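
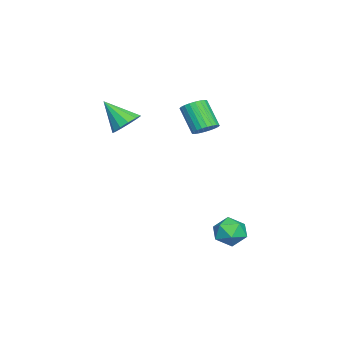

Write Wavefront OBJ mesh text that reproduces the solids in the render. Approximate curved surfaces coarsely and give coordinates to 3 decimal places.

v -2.151 -3.191 0.601
v -1.502 -3.572 0.395
v -2.429 -4.289 1.759
v -1.383 -3.28 0.701
v -1.507 -2.959 0.975
v -1.836 -2.712 1.13
v -2.265 -2.618 1.117
v -2.658 -2.705 0.941
v -2.89 -2.946 0.656
v -2.887 -3.265 0.354
v -2.651 -3.561 0.13
v -2.256 -3.739 0.056
v -1.828 -3.743 0.155
v 0.809 2.55 -3.453
v 1.529 2.468 -3.092
v 1.131 1.612 -4.308
v 1.851 1.53 -3.947
v 1.177 1.298 -3.564
v 0.977 1.878 -3.035
v 1.683 2.202 -4.365
v 1.483 2.782 -3.836
v 2.069 2.253 -3.655
v 1.756 1.694 -3.16
v 0.904 2.386 -4.24
v 0.591 1.827 -3.745
v -2.764 0.131 0.351
v -2.268 0.302 0.717
v -2.899 -0.379 1.894
v -3.396 -0.551 1.529
v -2.421 0.497 0.748
v -3.052 -0.184 1.925
v -2.626 0.637 0.718
v -3.257 -0.045 1.896
v -2.852 0.699 0.633
v -3.484 0.017 1.81
v -3.065 0.674 0.504
v -3.697 -0.007 1.682
v -3.232 0.567 0.353
v -3.864 -0.114 1.53
v -3.328 0.394 0.201
v -3.96 -0.288 1.379
v -3.338 0.18 0.072
v -3.97 -0.501 1.25
v -3.261 -0.041 -0.014
v -3.892 -0.722 1.163
v -3.108 -0.236 -0.045
v -3.739 -0.917 1.132
v -2.903 -0.375 -0.016
v -3.534 -1.057 1.162
v -2.676 -0.437 0.07
v -3.308 -1.119 1.247
v -2.463 -0.413 0.198
v -3.095 -1.094 1.376
v -2.296 -0.306 0.35
v -2.928 -0.987 1.527
v -2.2 -0.132 0.501
v -2.832 -0.814 1.679
v -2.19 0.081 0.63
v -2.822 -0.6 1.808
f 2 1 4
f 2 4 3
f 4 1 5
f 4 5 3
f 5 1 6
f 5 6 3
f 6 1 7
f 6 7 3
f 7 1 8
f 7 8 3
f 8 1 9
f 8 9 3
f 9 1 10
f 9 10 3
f 10 1 11
f 10 11 3
f 11 1 12
f 11 12 3
f 12 1 13
f 12 13 3
f 13 1 2
f 13 2 3
f 14 25 19
f 14 19 15
f 14 15 21
f 14 21 24
f 14 24 25
f 15 19 23
f 19 25 18
f 25 24 16
f 24 21 20
f 21 15 22
f 17 23 18
f 17 18 16
f 17 16 20
f 17 20 22
f 17 22 23
f 18 23 19
f 16 18 25
f 20 16 24
f 22 20 21
f 23 22 15
f 27 26 30
f 27 30 28
f 28 30 31
f 28 31 29
f 30 26 32
f 30 32 31
f 31 32 33
f 31 33 29
f 32 26 34
f 32 34 33
f 33 34 35
f 33 35 29
f 34 26 36
f 34 36 35
f 35 36 37
f 35 37 29
f 36 26 38
f 36 38 37
f 37 38 39
f 37 39 29
f 38 26 40
f 38 40 39
f 39 40 41
f 39 41 29
f 40 26 42
f 40 42 41
f 41 42 43
f 41 43 29
f 42 26 44
f 42 44 43
f 43 44 45
f 43 45 29
f 44 26 46
f 44 46 45
f 45 46 47
f 45 47 29
f 46 26 48
f 46 48 47
f 47 48 49
f 47 49 29
f 48 26 50
f 48 50 49
f 49 50 51
f 49 51 29
f 50 26 52
f 50 52 51
f 51 52 53
f 51 53 29
f 52 26 54
f 52 54 53
f 53 54 55
f 53 55 29
f 54 26 56
f 54 56 55
f 55 56 57
f 55 57 29
f 56 26 58
f 56 58 57
f 57 58 59
f 57 59 29
f 58 26 27
f 58 27 59
f 59 27 28
f 59 28 29



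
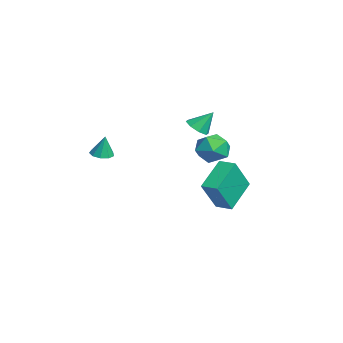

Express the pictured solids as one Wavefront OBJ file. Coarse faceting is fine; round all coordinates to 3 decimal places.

v -2.744 -2.515 -0.83
v -2.131 -2.652 -0.885
v -2.596 -2.345 0.39
v -2.192 -2.229 -0.936
v -2.511 -1.939 -0.938
v -2.939 -1.919 -0.889
v -3.275 -2.177 -0.813
v -3.363 -2.594 -0.744
v -3.16 -2.973 -0.716
v -2.763 -3.138 -0.741
v -2.357 -3.011 -0.807
v 0.238 3.373 0.51
v 1.147 3.101 0.198
v -0.087 1.839 0.902
v 0.822 1.567 0.59
v 0.722 2.124 1.414
v 0.923 3.072 1.171
v 0.137 1.868 -0.071
v 0.338 2.816 -0.314
v 1.085 2.171 -0.161
v 1.446 2.329 0.757
v -0.386 2.611 0.343
v -0.025 2.769 1.261
v -4.032 4.399 -3.814
v -3.252 3.497 -1.966
v -3.365 5.1 -3.754
v -2.584 4.198 -1.905
v -2.716 3.242 -4.935
v -1.935 2.34 -3.086
v -2.048 3.943 -4.874
v -1.268 3.041 -3.026
v -1.482 2.055 1.188
v -0.994 1.631 1.48
v -1.398 2.845 2.192
v -0.774 2.013 1.162
v -0.969 2.419 0.859
v -1.465 2.613 0.748
v -1.971 2.48 0.896
v -2.191 2.098 1.214
v -1.995 1.691 1.517
v -1.5 1.498 1.627
f 2 1 4
f 2 4 3
f 4 1 5
f 4 5 3
f 5 1 6
f 5 6 3
f 6 1 7
f 6 7 3
f 7 1 8
f 7 8 3
f 8 1 9
f 8 9 3
f 9 1 10
f 9 10 3
f 10 1 11
f 10 11 3
f 11 1 2
f 11 2 3
f 12 23 17
f 12 17 13
f 12 13 19
f 12 19 22
f 12 22 23
f 13 17 21
f 17 23 16
f 23 22 14
f 22 19 18
f 19 13 20
f 15 21 16
f 15 16 14
f 15 14 18
f 15 18 20
f 15 20 21
f 16 21 17
f 14 16 23
f 18 14 22
f 20 18 19
f 21 20 13
f 25 27 24
f 28 25 24
f 24 27 26
f 26 28 24
f 25 31 27
f 29 25 28
f 29 31 25
f 27 31 26
f 30 28 26
f 26 31 30
f 30 29 28
f 31 29 30
f 33 32 35
f 33 35 34
f 35 32 36
f 35 36 34
f 36 32 37
f 36 37 34
f 37 32 38
f 37 38 34
f 38 32 39
f 38 39 34
f 39 32 40
f 39 40 34
f 40 32 41
f 40 41 34
f 41 32 33
f 41 33 34



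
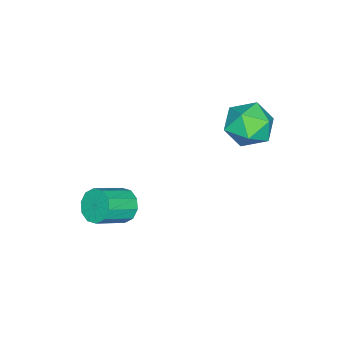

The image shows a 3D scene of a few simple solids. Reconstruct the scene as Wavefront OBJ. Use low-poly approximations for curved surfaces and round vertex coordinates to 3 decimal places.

v -2.952 2.943 3.466
v -1.974 3.107 4.212
v -2.186 1.193 2.848
v -1.208 1.357 3.594
v -2.329 1.135 4.079
v -2.802 2.217 4.461
v -1.358 2.083 2.599
v -1.831 3.165 2.981
v -0.989 2.575 3.676
v -1.589 1.99 4.591
v -2.571 2.31 2.469
v -3.171 1.725 3.384
v 0.719 -2.54 -1.733
v 1.315 -2.202 -2.301
v 2.617 -2.942 -1.375
v 2.021 -3.28 -0.807
v 1.237 -1.835 -1.898
v 2.539 -2.575 -0.972
v 0.961 -1.738 -1.432
v 2.263 -2.478 -0.507
v 0.593 -1.947 -1.081
v 1.894 -2.687 -0.156
v 0.273 -2.383 -0.979
v 1.574 -3.122 -0.054
v 0.123 -2.878 -1.165
v 1.425 -3.618 -0.239
v 0.201 -3.245 -1.568
v 1.503 -3.985 -0.642
v 0.477 -3.342 -2.033
v 1.779 -4.082 -1.108
v 0.846 -3.133 -2.384
v 2.147 -3.873 -1.459
v 1.166 -2.698 -2.486
v 2.467 -3.437 -1.561
f 1 12 6
f 1 6 2
f 1 2 8
f 1 8 11
f 1 11 12
f 2 6 10
f 6 12 5
f 12 11 3
f 11 8 7
f 8 2 9
f 4 10 5
f 4 5 3
f 4 3 7
f 4 7 9
f 4 9 10
f 5 10 6
f 3 5 12
f 7 3 11
f 9 7 8
f 10 9 2
f 14 13 17
f 14 17 15
f 15 17 18
f 15 18 16
f 17 13 19
f 17 19 18
f 18 19 20
f 18 20 16
f 19 13 21
f 19 21 20
f 20 21 22
f 20 22 16
f 21 13 23
f 21 23 22
f 22 23 24
f 22 24 16
f 23 13 25
f 23 25 24
f 24 25 26
f 24 26 16
f 25 13 27
f 25 27 26
f 26 27 28
f 26 28 16
f 27 13 29
f 27 29 28
f 28 29 30
f 28 30 16
f 29 13 31
f 29 31 30
f 30 31 32
f 30 32 16
f 31 13 33
f 31 33 32
f 32 33 34
f 32 34 16
f 33 13 14
f 33 14 34
f 34 14 15
f 34 15 16



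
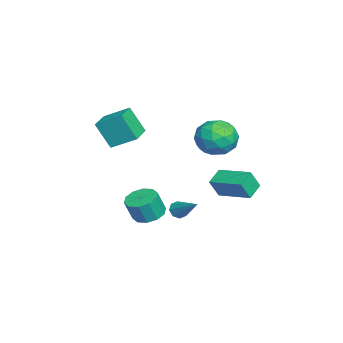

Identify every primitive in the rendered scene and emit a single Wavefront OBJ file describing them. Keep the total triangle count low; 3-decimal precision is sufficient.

v 0.445 0.032 -2.325
v 1.068 -0.455 -2.609
v 1.318 -0.819 -1.439
v 0.695 -0.332 -1.155
v 1.266 0.014 -2.505
v 1.515 -0.35 -1.335
v 1.15 0.49 -2.332
v 1.399 0.126 -1.163
v 0.765 0.791 -2.157
v 1.014 0.427 -0.987
v 0.258 0.802 -2.045
v 0.507 0.438 -0.876
v -0.178 0.519 -2.041
v 0.072 0.155 -0.871
v -0.375 0.05 -2.145
v -0.126 -0.314 -0.975
v -0.259 -0.426 -2.317
v -0.01 -0.79 -1.148
v 0.126 -0.727 -2.493
v 0.375 -1.091 -1.323
v 0.633 -0.738 -2.604
v 0.882 -1.102 -1.435
v -1.267 3.205 -1.866
v -0.976 2.759 -0.836
v -2.111 3.62 -1.447
v -1.82 3.174 -0.417
v -0.3 4.766 -1.463
v -0.009 4.32 -0.433
v -1.144 5.181 -1.044
v -0.853 4.735 -0.014
v -2.689 -1.724 1.045
v -2.914 -2.495 2.464
v -2.491 -0.431 1.779
v -2.715 -1.202 3.197
v -1.325 -1.978 1.123
v -1.549 -2.749 2.541
v -1.126 -0.685 1.856
v -1.351 -1.456 3.275
v -3.317 3.132 1.282
v -2.579 4.023 1.274
v -1.941 1.997 1.846
v -1.203 2.888 1.838
v -2.048 2.844 2.626
v -2.899 3.545 2.278
v -1.621 2.475 0.842
v -2.472 3.176 0.494
v -1.531 3.616 1.002
v -1.795 3.845 2.105
v -2.725 2.175 1.015
v -2.989 2.404 2.118
v -3.069 3.677 1.229
v -1.451 2.343 1.891
v -1.947 2.317 2.355
v -1.514 2.84 2.35
v -3.257 3.397 1.819
v -2.823 3.92 1.814
v -2.511 3.227 2.609
v -1.697 2.1 1.306
v -1.263 2.623 1.301
v -3.006 3.18 0.77
v -2.573 3.703 0.765
v -2.009 2.793 0.511
v -2.02 3.962 1.064
v -1.21 3.295 1.395
v -1.456 3.052 0.81
v -1.957 3.464 0.605
v -2.174 4.096 1.712
v -1.365 3.429 2.044
v -1.862 3.403 2.507
v -2.362 3.815 2.302
v -1.558 3.857 1.552
v -3.155 2.591 1.076
v -2.346 1.924 1.408
v -2.158 2.205 0.818
v -2.658 2.617 0.613
v -3.31 2.725 1.725
v -2.5 2.058 2.056
v -2.563 2.556 2.515
v -3.064 2.968 2.31
v -2.962 2.163 1.568
v 1.117 1.482 -1.655
v 1.422 1.562 -2.056
v 2.163 2.438 -0.665
v 1.143 1.834 -2.023
v 0.849 1.899 -1.776
v 0.711 1.72 -1.457
v 0.811 1.401 -1.255
v 1.09 1.13 -1.287
v 1.384 1.064 -1.535
v 1.522 1.244 -1.854
f 2 1 5
f 2 5 3
f 3 5 6
f 3 6 4
f 5 1 7
f 5 7 6
f 6 7 8
f 6 8 4
f 7 1 9
f 7 9 8
f 8 9 10
f 8 10 4
f 9 1 11
f 9 11 10
f 10 11 12
f 10 12 4
f 11 1 13
f 11 13 12
f 12 13 14
f 12 14 4
f 13 1 15
f 13 15 14
f 14 15 16
f 14 16 4
f 15 1 17
f 15 17 16
f 16 17 18
f 16 18 4
f 17 1 19
f 17 19 18
f 18 19 20
f 18 20 4
f 19 1 21
f 19 21 20
f 20 21 22
f 20 22 4
f 21 1 2
f 21 2 22
f 22 2 3
f 22 3 4
f 24 26 23
f 27 24 23
f 23 26 25
f 25 27 23
f 24 30 26
f 28 24 27
f 28 30 24
f 26 30 25
f 29 27 25
f 25 30 29
f 29 28 27
f 30 28 29
f 32 34 31
f 35 32 31
f 31 34 33
f 33 35 31
f 32 38 34
f 36 32 35
f 36 38 32
f 34 38 33
f 37 35 33
f 33 38 37
f 37 36 35
f 38 36 37
f 39 76 55
f 76 50 79
f 55 79 44
f 76 79 55
f 39 55 51
f 55 44 56
f 51 56 40
f 55 56 51
f 39 51 60
f 51 40 61
f 60 61 46
f 51 61 60
f 39 60 72
f 60 46 75
f 72 75 49
f 60 75 72
f 39 72 76
f 72 49 80
f 76 80 50
f 72 80 76
f 40 56 67
f 56 44 70
f 67 70 48
f 56 70 67
f 44 79 57
f 79 50 78
f 57 78 43
f 79 78 57
f 50 80 77
f 80 49 73
f 77 73 41
f 80 73 77
f 49 75 74
f 75 46 62
f 74 62 45
f 75 62 74
f 46 61 66
f 61 40 63
f 66 63 47
f 61 63 66
f 42 68 54
f 68 48 69
f 54 69 43
f 68 69 54
f 42 54 52
f 54 43 53
f 52 53 41
f 54 53 52
f 42 52 59
f 52 41 58
f 59 58 45
f 52 58 59
f 42 59 64
f 59 45 65
f 64 65 47
f 59 65 64
f 42 64 68
f 64 47 71
f 68 71 48
f 64 71 68
f 43 69 57
f 69 48 70
f 57 70 44
f 69 70 57
f 41 53 77
f 53 43 78
f 77 78 50
f 53 78 77
f 45 58 74
f 58 41 73
f 74 73 49
f 58 73 74
f 47 65 66
f 65 45 62
f 66 62 46
f 65 62 66
f 48 71 67
f 71 47 63
f 67 63 40
f 71 63 67
f 82 81 84
f 82 84 83
f 84 81 85
f 84 85 83
f 85 81 86
f 85 86 83
f 86 81 87
f 86 87 83
f 87 81 88
f 87 88 83
f 88 81 89
f 88 89 83
f 89 81 90
f 89 90 83
f 90 81 82
f 90 82 83



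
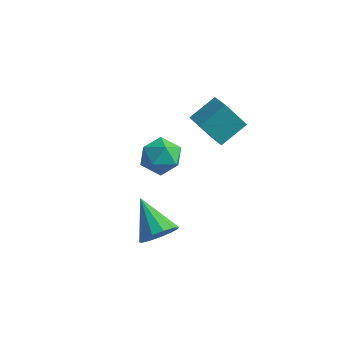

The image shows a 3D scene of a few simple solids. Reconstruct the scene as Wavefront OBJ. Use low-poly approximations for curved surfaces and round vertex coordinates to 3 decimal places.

v -0.267 1.763 2.292
v -1.183 1.464 3.493
v 0.348 2.95 3.057
v -0.568 2.65 4.259
v 0.668 0.95 2.801
v -0.248 0.65 4.003
v 1.283 2.136 3.567
v 0.367 1.837 4.768
v 0.063 -3.444 -0.039
v 0.694 -2.885 0.33
v -1.383 -2.536 1.059
v 0.52 -2.647 -0.096
v 0.2 -2.662 -0.504
v -0.162 -2.925 -0.765
v -0.454 -3.353 -0.795
v -0.581 -3.809 -0.585
v -0.503 -4.15 -0.202
v -0.246 -4.266 0.233
v 0.109 -4.121 0.581
v 0.45 -3.761 0.733
v 0.668 -3.3 0.639
v -2.044 0.439 2.562
v -1.057 0.481 2.231
v -2.343 -0.841 1.509
v -1.356 -0.799 1.178
v -1.568 -1.122 2.145
v -1.383 -0.331 2.796
v -2.017 -0.029 0.944
v -1.832 0.762 1.595
v -1.041 0.191 1.232
v -0.764 -0.484 1.974
v -2.636 0.124 1.766
v -2.359 -0.551 2.508
f 2 4 1
f 5 2 1
f 1 4 3
f 3 5 1
f 2 8 4
f 6 2 5
f 6 8 2
f 4 8 3
f 7 5 3
f 3 8 7
f 7 6 5
f 8 6 7
f 10 9 12
f 10 12 11
f 12 9 13
f 12 13 11
f 13 9 14
f 13 14 11
f 14 9 15
f 14 15 11
f 15 9 16
f 15 16 11
f 16 9 17
f 16 17 11
f 17 9 18
f 17 18 11
f 18 9 19
f 18 19 11
f 19 9 20
f 19 20 11
f 20 9 21
f 20 21 11
f 21 9 10
f 21 10 11
f 22 33 27
f 22 27 23
f 22 23 29
f 22 29 32
f 22 32 33
f 23 27 31
f 27 33 26
f 33 32 24
f 32 29 28
f 29 23 30
f 25 31 26
f 25 26 24
f 25 24 28
f 25 28 30
f 25 30 31
f 26 31 27
f 24 26 33
f 28 24 32
f 30 28 29
f 31 30 23



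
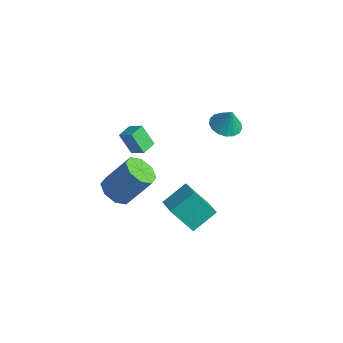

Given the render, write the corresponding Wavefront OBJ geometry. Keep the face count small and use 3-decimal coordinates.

v -1.769 -3.534 2.739
v -1.027 -3.429 3.237
v -1.9 -2.735 2.766
v -1.158 -2.63 3.265
v -1.102 -3.39 1.715
v -0.36 -3.285 2.214
v -1.233 -2.591 1.743
v -0.491 -2.486 2.241
v -3.543 -2.223 -4.206
v -2.878 -2.884 -4.135
v -2.072 -1.897 -2.503
v -2.737 -1.237 -2.574
v -2.68 -2.339 -4.561
v -1.875 -1.353 -2.929
v -2.988 -1.727 -4.78
v -2.183 -0.74 -3.148
v -3.621 -1.405 -4.662
v -2.815 -0.418 -3.03
v -4.208 -1.563 -4.277
v -3.402 -0.576 -2.645
v -4.405 -2.107 -3.851
v -3.6 -1.121 -2.219
v -4.097 -2.72 -3.632
v -3.292 -1.733 -2
v -3.465 -3.042 -3.75
v -2.659 -2.055 -2.118
v 0.546 1.244 1.778
v 1.306 0.993 1.598
v 0.854 1.356 2.922
v 1.323 1.382 1.556
v 1.163 1.741 1.564
v 0.861 1.985 1.621
v 0.487 2.06 1.714
v 0.127 1.948 1.822
v -0.137 1.675 1.92
v -0.245 1.303 1.985
v -0.172 0.918 2.003
v 0.066 0.607 1.969
v 0.414 0.443 1.891
v 0.792 0.462 1.788
v 1.114 0.661 1.682
v 2.213 -4.112 0.172
v 2.492 -2.86 0.909
v 1.194 -3.628 -0.265
v 1.473 -2.375 0.472
v 3.087 -3.505 -1.192
v 3.366 -2.252 -0.455
v 2.068 -3.02 -1.629
v 2.347 -1.768 -0.892
f 2 4 1
f 5 2 1
f 1 4 3
f 3 5 1
f 2 8 4
f 6 2 5
f 6 8 2
f 4 8 3
f 7 5 3
f 3 8 7
f 7 6 5
f 8 6 7
f 10 9 13
f 10 13 11
f 11 13 14
f 11 14 12
f 13 9 15
f 13 15 14
f 14 15 16
f 14 16 12
f 15 9 17
f 15 17 16
f 16 17 18
f 16 18 12
f 17 9 19
f 17 19 18
f 18 19 20
f 18 20 12
f 19 9 21
f 19 21 20
f 20 21 22
f 20 22 12
f 21 9 23
f 21 23 22
f 22 23 24
f 22 24 12
f 23 9 25
f 23 25 24
f 24 25 26
f 24 26 12
f 25 9 10
f 25 10 26
f 26 10 11
f 26 11 12
f 28 27 30
f 28 30 29
f 30 27 31
f 30 31 29
f 31 27 32
f 31 32 29
f 32 27 33
f 32 33 29
f 33 27 34
f 33 34 29
f 34 27 35
f 34 35 29
f 35 27 36
f 35 36 29
f 36 27 37
f 36 37 29
f 37 27 38
f 37 38 29
f 38 27 39
f 38 39 29
f 39 27 40
f 39 40 29
f 40 27 41
f 40 41 29
f 41 27 28
f 41 28 29
f 43 45 42
f 46 43 42
f 42 45 44
f 44 46 42
f 43 49 45
f 47 43 46
f 47 49 43
f 45 49 44
f 48 46 44
f 44 49 48
f 48 47 46
f 49 47 48



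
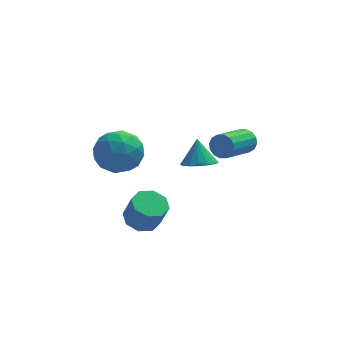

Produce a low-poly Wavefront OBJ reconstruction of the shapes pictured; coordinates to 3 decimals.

v -0.894 0.332 -1.623
v -0.153 0.823 -1.671
v 0.215 0.398 -0.345
v -0.526 -0.092 -0.297
v -0.679 1.17 -1.414
v -0.312 0.746 -0.088
v -1.331 1.027 -1.279
v -0.964 0.602 0.047
v -1.727 0.476 -1.346
v -1.36 0.052 -0.02
v -1.635 -0.158 -1.575
v -1.267 -0.583 -0.249
v -1.108 -0.506 -1.832
v -0.741 -0.93 -0.506
v -0.456 -0.362 -1.967
v -0.089 -0.787 -0.641
v -0.06 0.188 -1.9
v 0.307 -0.236 -0.574
v 3.969 2.165 1.971
v 4.309 2.13 2.547
v 3.091 0.819 3.185
v 2.751 0.855 2.609
v 4.071 2.376 2.598
v 2.853 1.066 3.237
v 3.806 2.567 2.482
v 2.587 1.256 3.12
v 3.584 2.649 2.228
v 2.365 1.339 2.867
v 3.465 2.602 1.906
v 2.247 1.291 2.544
v 3.482 2.438 1.6
v 2.263 1.127 2.239
v 3.629 2.201 1.395
v 2.411 0.89 2.033
v 3.867 1.954 1.343
v 2.649 0.644 1.982
v 4.133 1.764 1.46
v 2.914 0.453 2.098
v 4.355 1.681 1.713
v 3.136 0.371 2.352
v 4.473 1.729 2.036
v 3.255 0.418 2.674
v 4.457 1.893 2.341
v 3.238 0.582 2.98
v 1.97 2.561 0.277
v 2.618 2.027 0.572
v 1.93 3.199 1.523
v 2.827 2.36 0.407
v 2.839 2.739 0.213
v 2.652 3.077 0.034
v 2.309 3.297 -0.09
v 1.888 3.348 -0.129
v 1.486 3.219 -0.076
v 1.194 2.939 0.059
v 1.08 2.573 0.243
v 1.17 2.203 0.436
v 1.443 1.916 0.592
v 1.836 1.776 0.676
v 2.26 1.816 0.669
v -2.95 -0.213 2.91
v -2.197 0.733 2.876
v -1.623 -1.233 3.924
v -0.87 -0.287 3.89
v -1.882 -0.231 4.55
v -2.702 0.399 3.923
v -1.118 -0.899 2.877
v -1.938 -0.269 2.25
v -1.065 0.309 2.856
v -1.538 0.722 3.889
v -2.282 -1.222 2.911
v -2.755 -0.809 3.944
v -2.69 0.349 2.804
v -1.13 -0.849 3.996
v -1.725 -0.816 4.384
v -1.283 -0.26 4.364
v -2.987 0.153 3.419
v -2.545 0.709 3.399
v -2.359 0.143 4.383
v -1.275 -1.209 3.401
v -0.833 -0.653 3.381
v -2.537 -0.24 2.436
v -2.095 0.316 2.416
v -1.461 -0.643 2.417
v -1.582 0.656 2.772
v -0.802 0.057 3.368
v -0.948 -0.303 2.773
v -1.43 0.067 2.404
v -1.86 0.899 3.38
v -1.08 0.3 3.976
v -1.675 0.332 4.363
v -2.157 0.703 3.995
v -1.195 0.65 3.368
v -2.74 -0.8 2.824
v -1.96 -1.399 3.42
v -1.663 -1.203 2.805
v -2.145 -0.832 2.437
v -3.018 -0.557 3.432
v -2.238 -1.156 4.028
v -2.39 -0.567 4.396
v -2.872 -0.197 4.027
v -2.625 -1.15 3.432
f 2 1 5
f 2 5 3
f 3 5 6
f 3 6 4
f 5 1 7
f 5 7 6
f 6 7 8
f 6 8 4
f 7 1 9
f 7 9 8
f 8 9 10
f 8 10 4
f 9 1 11
f 9 11 10
f 10 11 12
f 10 12 4
f 11 1 13
f 11 13 12
f 12 13 14
f 12 14 4
f 13 1 15
f 13 15 14
f 14 15 16
f 14 16 4
f 15 1 17
f 15 17 16
f 16 17 18
f 16 18 4
f 17 1 2
f 17 2 18
f 18 2 3
f 18 3 4
f 20 19 23
f 20 23 21
f 21 23 24
f 21 24 22
f 23 19 25
f 23 25 24
f 24 25 26
f 24 26 22
f 25 19 27
f 25 27 26
f 26 27 28
f 26 28 22
f 27 19 29
f 27 29 28
f 28 29 30
f 28 30 22
f 29 19 31
f 29 31 30
f 30 31 32
f 30 32 22
f 31 19 33
f 31 33 32
f 32 33 34
f 32 34 22
f 33 19 35
f 33 35 34
f 34 35 36
f 34 36 22
f 35 19 37
f 35 37 36
f 36 37 38
f 36 38 22
f 37 19 39
f 37 39 38
f 38 39 40
f 38 40 22
f 39 19 41
f 39 41 40
f 40 41 42
f 40 42 22
f 41 19 43
f 41 43 42
f 42 43 44
f 42 44 22
f 43 19 20
f 43 20 44
f 44 20 21
f 44 21 22
f 46 45 48
f 46 48 47
f 48 45 49
f 48 49 47
f 49 45 50
f 49 50 47
f 50 45 51
f 50 51 47
f 51 45 52
f 51 52 47
f 52 45 53
f 52 53 47
f 53 45 54
f 53 54 47
f 54 45 55
f 54 55 47
f 55 45 56
f 55 56 47
f 56 45 57
f 56 57 47
f 57 45 58
f 57 58 47
f 58 45 59
f 58 59 47
f 59 45 46
f 59 46 47
f 60 97 76
f 97 71 100
f 76 100 65
f 97 100 76
f 60 76 72
f 76 65 77
f 72 77 61
f 76 77 72
f 60 72 81
f 72 61 82
f 81 82 67
f 72 82 81
f 60 81 93
f 81 67 96
f 93 96 70
f 81 96 93
f 60 93 97
f 93 70 101
f 97 101 71
f 93 101 97
f 61 77 88
f 77 65 91
f 88 91 69
f 77 91 88
f 65 100 78
f 100 71 99
f 78 99 64
f 100 99 78
f 71 101 98
f 101 70 94
f 98 94 62
f 101 94 98
f 70 96 95
f 96 67 83
f 95 83 66
f 96 83 95
f 67 82 87
f 82 61 84
f 87 84 68
f 82 84 87
f 63 89 75
f 89 69 90
f 75 90 64
f 89 90 75
f 63 75 73
f 75 64 74
f 73 74 62
f 75 74 73
f 63 73 80
f 73 62 79
f 80 79 66
f 73 79 80
f 63 80 85
f 80 66 86
f 85 86 68
f 80 86 85
f 63 85 89
f 85 68 92
f 89 92 69
f 85 92 89
f 64 90 78
f 90 69 91
f 78 91 65
f 90 91 78
f 62 74 98
f 74 64 99
f 98 99 71
f 74 99 98
f 66 79 95
f 79 62 94
f 95 94 70
f 79 94 95
f 68 86 87
f 86 66 83
f 87 83 67
f 86 83 87
f 69 92 88
f 92 68 84
f 88 84 61
f 92 84 88



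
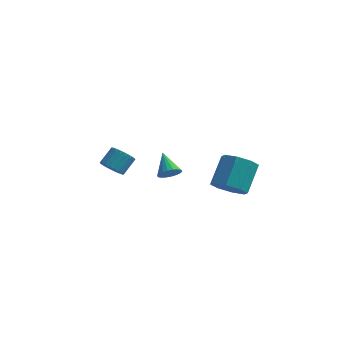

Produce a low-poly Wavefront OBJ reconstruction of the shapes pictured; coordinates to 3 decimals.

v 2.969 1.645 -2.261
v 4.04 1.54 -2.353
v 4.302 3.009 -0.992
v 3.231 3.115 -0.899
v 3.728 2.09 -2.887
v 3.991 3.559 -1.525
v 2.972 2.379 -3.053
v 3.235 3.848 -1.692
v 2.214 2.239 -2.755
v 2.476 3.708 -1.394
v 1.898 1.751 -2.168
v 2.16 3.22 -0.807
v 2.209 1.201 -1.635
v 2.472 2.67 -0.273
v 2.965 0.912 -1.468
v 3.228 2.381 -0.107
v 3.724 1.052 -1.766
v 3.986 2.521 -0.405
v -4.209 3.42 -3.068
v -3.847 2.853 -2.653
v -3.41 3.713 -1.858
v -3.771 4.28 -2.272
v -3.615 2.937 -2.871
v -3.178 3.796 -2.076
v -3.487 3.104 -3.123
v -3.05 3.964 -2.327
v -3.483 3.326 -3.365
v -3.046 4.186 -2.57
v -3.604 3.564 -3.556
v -3.167 4.424 -2.76
v -3.83 3.778 -3.662
v -3.393 4.637 -2.867
v -4.122 3.929 -3.666
v -3.685 4.789 -2.87
v -4.428 3.993 -3.566
v -3.991 4.852 -2.771
v -4.697 3.957 -3.38
v -4.26 4.817 -2.585
v -4.881 3.829 -3.14
v -4.444 4.689 -2.345
v -4.949 3.63 -2.888
v -4.512 4.49 -2.092
v -4.889 3.395 -2.666
v -4.451 4.254 -1.871
v -4.711 3.164 -2.514
v -4.274 4.023 -1.719
v -4.446 2.977 -2.458
v -4.009 3.837 -1.663
v -4.141 2.867 -2.507
v -3.704 3.727 -1.712
v -0.8 3.311 -2.803
v -0.299 3.201 -2.298
v -1.5 4.369 -1.877
v -0.173 3.437 -2.473
v -0.171 3.649 -2.714
v -0.294 3.794 -2.972
v -0.517 3.843 -3.197
v -0.796 3.786 -3.343
v -1.076 3.636 -3.383
v -1.302 3.421 -3.307
v -1.428 3.184 -3.132
v -1.43 2.973 -2.891
v -1.307 2.828 -2.633
v -1.084 2.779 -2.408
v -0.805 2.835 -2.262
v -0.524 2.986 -2.222
f 2 1 5
f 2 5 3
f 3 5 6
f 3 6 4
f 5 1 7
f 5 7 6
f 6 7 8
f 6 8 4
f 7 1 9
f 7 9 8
f 8 9 10
f 8 10 4
f 9 1 11
f 9 11 10
f 10 11 12
f 10 12 4
f 11 1 13
f 11 13 12
f 12 13 14
f 12 14 4
f 13 1 15
f 13 15 14
f 14 15 16
f 14 16 4
f 15 1 17
f 15 17 16
f 16 17 18
f 16 18 4
f 17 1 2
f 17 2 18
f 18 2 3
f 18 3 4
f 20 19 23
f 20 23 21
f 21 23 24
f 21 24 22
f 23 19 25
f 23 25 24
f 24 25 26
f 24 26 22
f 25 19 27
f 25 27 26
f 26 27 28
f 26 28 22
f 27 19 29
f 27 29 28
f 28 29 30
f 28 30 22
f 29 19 31
f 29 31 30
f 30 31 32
f 30 32 22
f 31 19 33
f 31 33 32
f 32 33 34
f 32 34 22
f 33 19 35
f 33 35 34
f 34 35 36
f 34 36 22
f 35 19 37
f 35 37 36
f 36 37 38
f 36 38 22
f 37 19 39
f 37 39 38
f 38 39 40
f 38 40 22
f 39 19 41
f 39 41 40
f 40 41 42
f 40 42 22
f 41 19 43
f 41 43 42
f 42 43 44
f 42 44 22
f 43 19 45
f 43 45 44
f 44 45 46
f 44 46 22
f 45 19 47
f 45 47 46
f 46 47 48
f 46 48 22
f 47 19 49
f 47 49 48
f 48 49 50
f 48 50 22
f 49 19 20
f 49 20 50
f 50 20 21
f 50 21 22
f 52 51 54
f 52 54 53
f 54 51 55
f 54 55 53
f 55 51 56
f 55 56 53
f 56 51 57
f 56 57 53
f 57 51 58
f 57 58 53
f 58 51 59
f 58 59 53
f 59 51 60
f 59 60 53
f 60 51 61
f 60 61 53
f 61 51 62
f 61 62 53
f 62 51 63
f 62 63 53
f 63 51 64
f 63 64 53
f 64 51 65
f 64 65 53
f 65 51 66
f 65 66 53
f 66 51 52
f 66 52 53



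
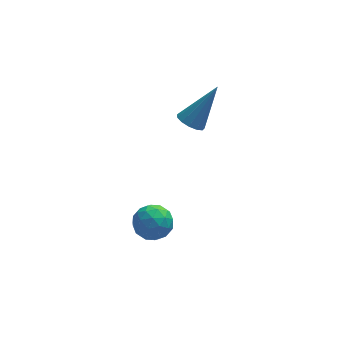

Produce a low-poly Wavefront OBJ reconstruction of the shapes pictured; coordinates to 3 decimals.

v 1.661 2.906 2.177
v 2.054 2.46 2.043
v 2.739 3.374 3.783
v 2.169 2.742 1.883
v 2.123 3.076 1.817
v 1.93 3.356 1.865
v 1.651 3.493 2.012
v 1.376 3.444 2.212
v 1.19 3.224 2.4
v 1.155 2.903 2.518
v 1.28 2.583 2.528
v 1.525 2.365 2.426
v 1.814 2.319 2.245
v -0.754 1.043 -1.599
v -0.221 1.363 -2.166
v 0.141 0.057 -1.314
v 0.674 0.377 -1.881
v 0.515 0.797 -1.17
v -0.039 1.406 -1.346
v -0.041 0.014 -2.134
v -0.595 0.623 -2.31
v 0.219 0.727 -2.497
v 0.563 1.211 -1.901
v -0.643 0.209 -1.579
v -0.299 0.693 -0.983
v -0.566 1.289 -1.907
v 0.486 0.131 -1.573
v 0.393 0.378 -1.155
v 0.705 0.566 -1.488
v -0.459 1.315 -1.425
v -0.146 1.503 -1.759
v 0.287 1.171 -1.173
v 0.066 -0.083 -1.721
v 0.379 0.105 -2.055
v -0.785 0.854 -1.992
v -0.473 1.042 -2.325
v -0.367 0.249 -2.307
v 0.006 1.103 -2.435
v 0.532 0.524 -2.268
v 0.111 0.311 -2.416
v -0.214 0.668 -2.52
v 0.208 1.388 -2.085
v 0.734 0.809 -1.918
v 0.64 1.056 -1.5
v 0.315 1.414 -1.603
v 0.466 1.014 -2.279
v -0.814 0.611 -1.562
v -0.288 0.032 -1.395
v -0.395 0.006 -1.877
v -0.72 0.364 -1.98
v -0.612 0.896 -1.212
v -0.086 0.317 -1.045
v 0.134 0.752 -0.96
v -0.191 1.109 -1.064
v -0.546 0.406 -1.201
f 2 1 4
f 2 4 3
f 4 1 5
f 4 5 3
f 5 1 6
f 5 6 3
f 6 1 7
f 6 7 3
f 7 1 8
f 7 8 3
f 8 1 9
f 8 9 3
f 9 1 10
f 9 10 3
f 10 1 11
f 10 11 3
f 11 1 12
f 11 12 3
f 12 1 13
f 12 13 3
f 13 1 2
f 13 2 3
f 14 51 30
f 51 25 54
f 30 54 19
f 51 54 30
f 14 30 26
f 30 19 31
f 26 31 15
f 30 31 26
f 14 26 35
f 26 15 36
f 35 36 21
f 26 36 35
f 14 35 47
f 35 21 50
f 47 50 24
f 35 50 47
f 14 47 51
f 47 24 55
f 51 55 25
f 47 55 51
f 15 31 42
f 31 19 45
f 42 45 23
f 31 45 42
f 19 54 32
f 54 25 53
f 32 53 18
f 54 53 32
f 25 55 52
f 55 24 48
f 52 48 16
f 55 48 52
f 24 50 49
f 50 21 37
f 49 37 20
f 50 37 49
f 21 36 41
f 36 15 38
f 41 38 22
f 36 38 41
f 17 43 29
f 43 23 44
f 29 44 18
f 43 44 29
f 17 29 27
f 29 18 28
f 27 28 16
f 29 28 27
f 17 27 34
f 27 16 33
f 34 33 20
f 27 33 34
f 17 34 39
f 34 20 40
f 39 40 22
f 34 40 39
f 17 39 43
f 39 22 46
f 43 46 23
f 39 46 43
f 18 44 32
f 44 23 45
f 32 45 19
f 44 45 32
f 16 28 52
f 28 18 53
f 52 53 25
f 28 53 52
f 20 33 49
f 33 16 48
f 49 48 24
f 33 48 49
f 22 40 41
f 40 20 37
f 41 37 21
f 40 37 41
f 23 46 42
f 46 22 38
f 42 38 15
f 46 38 42



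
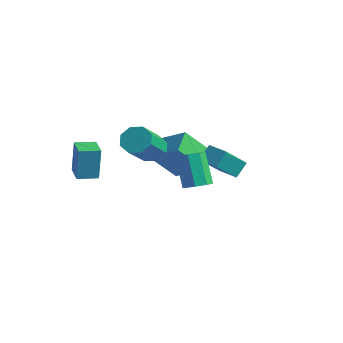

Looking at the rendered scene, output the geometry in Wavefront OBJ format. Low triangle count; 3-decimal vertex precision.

v -3.221 -3.801 0.962
v -3.263 -3.597 2.589
v -2.706 -2.972 0.872
v -2.748 -2.768 2.499
v -2.252 -4.392 1.061
v -2.294 -4.188 2.688
v -1.737 -3.563 0.971
v -1.779 -3.359 2.598
v 3.113 -2.412 2.154
v 3.428 -2.887 2.468
v 2.601 -2.503 3.879
v 2.287 -2.028 3.566
v 3.668 -2.452 2.49
v 2.842 -2.068 3.902
v 3.584 -1.994 2.316
v 2.757 -1.61 3.727
v 3.224 -1.781 2.047
v 2.397 -1.396 3.458
v 2.799 -1.937 1.841
v 1.972 -1.553 3.252
v 2.558 -2.372 1.818
v 1.732 -1.988 3.23
v 2.643 -2.83 1.993
v 1.816 -2.446 3.404
v 3.003 -3.044 2.262
v 2.176 -2.659 3.673
v 2.034 -1.236 2.773
v 2.025 -0.61 3.405
v 2.086 -0.035 1.585
v 2.077 0.591 2.217
v 3.063 -1.251 2.803
v 3.054 -0.625 3.435
v 3.115 -0.05 1.615
v 3.106 0.576 2.247
v -1.514 -0.584 1.679
v -0.933 -0.808 1.226
v -0.406 -2.28 2.627
v -0.986 -2.056 3.081
v -0.773 -0.388 1.607
v -0.245 -1.86 3.008
v -1.046 -0.082 2.03
v -0.519 -1.555 3.432
v -1.594 -0.071 2.248
v -1.066 -1.543 3.65
v -2.094 -0.36 2.133
v -1.567 -1.832 3.534
v -2.255 -0.78 1.752
v -1.727 -2.252 3.153
v -1.981 -1.085 1.328
v -1.454 -2.558 2.73
v -1.434 -1.097 1.11
v -0.906 -2.569 2.512
v -1.275 0.822 1.069
v -1.825 1.828 1.568
v -2.801 0.468 0.103
v -3.351 1.473 0.603
v -0.609 1.907 -0.383
v -1.159 2.912 0.117
v -2.135 1.552 -1.348
v -2.685 2.558 -0.849
f 2 4 1
f 5 2 1
f 1 4 3
f 3 5 1
f 2 8 4
f 6 2 5
f 6 8 2
f 4 8 3
f 7 5 3
f 3 8 7
f 7 6 5
f 8 6 7
f 10 9 13
f 10 13 11
f 11 13 14
f 11 14 12
f 13 9 15
f 13 15 14
f 14 15 16
f 14 16 12
f 15 9 17
f 15 17 16
f 16 17 18
f 16 18 12
f 17 9 19
f 17 19 18
f 18 19 20
f 18 20 12
f 19 9 21
f 19 21 20
f 20 21 22
f 20 22 12
f 21 9 23
f 21 23 22
f 22 23 24
f 22 24 12
f 23 9 25
f 23 25 24
f 24 25 26
f 24 26 12
f 25 9 10
f 25 10 26
f 26 10 11
f 26 11 12
f 28 30 27
f 31 28 27
f 27 30 29
f 29 31 27
f 28 34 30
f 32 28 31
f 32 34 28
f 30 34 29
f 33 31 29
f 29 34 33
f 33 32 31
f 34 32 33
f 36 35 39
f 36 39 37
f 37 39 40
f 37 40 38
f 39 35 41
f 39 41 40
f 40 41 42
f 40 42 38
f 41 35 43
f 41 43 42
f 42 43 44
f 42 44 38
f 43 35 45
f 43 45 44
f 44 45 46
f 44 46 38
f 45 35 47
f 45 47 46
f 46 47 48
f 46 48 38
f 47 35 49
f 47 49 48
f 48 49 50
f 48 50 38
f 49 35 51
f 49 51 50
f 50 51 52
f 50 52 38
f 51 35 36
f 51 36 52
f 52 36 37
f 52 37 38
f 54 56 53
f 57 54 53
f 53 56 55
f 55 57 53
f 54 60 56
f 58 54 57
f 58 60 54
f 56 60 55
f 59 57 55
f 55 60 59
f 59 58 57
f 60 58 59



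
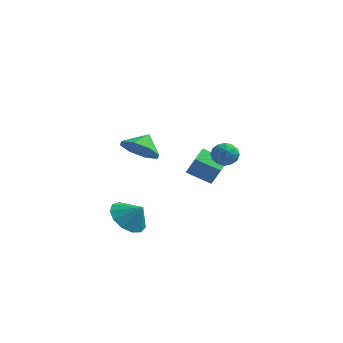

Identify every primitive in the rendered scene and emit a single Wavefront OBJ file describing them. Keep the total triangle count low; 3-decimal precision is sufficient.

v -2.053 2.934 -1.377
v -1.547 2.716 -0.345
v -2.011 3.964 -1.18
v -1.504 3.746 -0.148
v -0.856 2.994 -1.952
v -0.349 2.776 -0.92
v -0.813 4.024 -1.755
v -0.307 3.806 -0.723
v -0.211 3.901 -0.03
v 0.321 3.468 -0.133
v -0.921 3.032 -0.047
v -0.389 2.599 -0.15
v -0.461 2.922 0.46
v -0.021 3.459 0.471
v -0.579 3.041 -0.651
v -0.139 3.578 -0.64
v 0.094 2.936 -0.516
v 0.167 2.863 0.17
v -0.767 3.637 -0.35
v -0.694 3.564 0.336
v 0.118 3.761 -0.08
v -0.718 2.739 -0.1
v -0.76 2.929 0.258
v -0.447 2.674 0.198
v -0.084 3.756 0.275
v 0.229 3.501 0.214
v -0.231 3.18 0.563
v -0.829 2.999 -0.394
v -0.516 2.744 -0.455
v -0.153 3.826 -0.378
v 0.16 3.571 -0.438
v -0.369 3.32 -0.743
v 0.297 3.194 -0.366
v -0.121 2.683 -0.376
v -0.232 2.943 -0.67
v 0.026 3.259 -0.664
v 0.34 3.151 0.038
v -0.078 2.64 0.027
v -0.12 2.83 0.386
v 0.138 3.145 0.392
v 0.206 2.838 -0.188
v -0.522 3.86 -0.207
v -0.94 3.349 -0.218
v -0.738 3.355 -0.572
v -0.48 3.67 -0.566
v -0.479 3.817 0.196
v -0.897 3.306 0.186
v -0.626 3.241 0.484
v -0.368 3.557 0.49
v -0.806 3.662 0.008
v -2.643 -1.725 2.172
v -2.012 -2.277 2.638
v -2.457 -0.975 2.808
v -1.702 -1.893 2.094
v -1.943 -1.41 1.596
v -2.595 -1.112 1.435
v -3.275 -1.172 1.706
v -3.585 -1.556 2.25
v -3.344 -2.039 2.749
v -2.692 -2.338 2.909
v -2.971 -2.351 -1.7
v -2.286 -2.649 -2.333
v -2.269 -2.389 -0.92
v -2.262 -2.097 -2.327
v -2.464 -1.626 -2.121
v -2.827 -1.385 -1.782
v -3.236 -1.45 -1.416
v -3.56 -1.802 -1.141
v -3.698 -2.327 -1.043
v -3.605 -2.86 -1.153
v -3.311 -3.232 -1.437
v -2.909 -3.323 -1.804
v -2.527 -3.106 -2.138
f 2 4 1
f 5 2 1
f 1 4 3
f 3 5 1
f 2 8 4
f 6 2 5
f 6 8 2
f 4 8 3
f 7 5 3
f 3 8 7
f 7 6 5
f 8 6 7
f 9 46 25
f 46 20 49
f 25 49 14
f 46 49 25
f 9 25 21
f 25 14 26
f 21 26 10
f 25 26 21
f 9 21 30
f 21 10 31
f 30 31 16
f 21 31 30
f 9 30 42
f 30 16 45
f 42 45 19
f 30 45 42
f 9 42 46
f 42 19 50
f 46 50 20
f 42 50 46
f 10 26 37
f 26 14 40
f 37 40 18
f 26 40 37
f 14 49 27
f 49 20 48
f 27 48 13
f 49 48 27
f 20 50 47
f 50 19 43
f 47 43 11
f 50 43 47
f 19 45 44
f 45 16 32
f 44 32 15
f 45 32 44
f 16 31 36
f 31 10 33
f 36 33 17
f 31 33 36
f 12 38 24
f 38 18 39
f 24 39 13
f 38 39 24
f 12 24 22
f 24 13 23
f 22 23 11
f 24 23 22
f 12 22 29
f 22 11 28
f 29 28 15
f 22 28 29
f 12 29 34
f 29 15 35
f 34 35 17
f 29 35 34
f 12 34 38
f 34 17 41
f 38 41 18
f 34 41 38
f 13 39 27
f 39 18 40
f 27 40 14
f 39 40 27
f 11 23 47
f 23 13 48
f 47 48 20
f 23 48 47
f 15 28 44
f 28 11 43
f 44 43 19
f 28 43 44
f 17 35 36
f 35 15 32
f 36 32 16
f 35 32 36
f 18 41 37
f 41 17 33
f 37 33 10
f 41 33 37
f 52 51 54
f 52 54 53
f 54 51 55
f 54 55 53
f 55 51 56
f 55 56 53
f 56 51 57
f 56 57 53
f 57 51 58
f 57 58 53
f 58 51 59
f 58 59 53
f 59 51 60
f 59 60 53
f 60 51 52
f 60 52 53
f 62 61 64
f 62 64 63
f 64 61 65
f 64 65 63
f 65 61 66
f 65 66 63
f 66 61 67
f 66 67 63
f 67 61 68
f 67 68 63
f 68 61 69
f 68 69 63
f 69 61 70
f 69 70 63
f 70 61 71
f 70 71 63
f 71 61 72
f 71 72 63
f 72 61 73
f 72 73 63
f 73 61 62
f 73 62 63



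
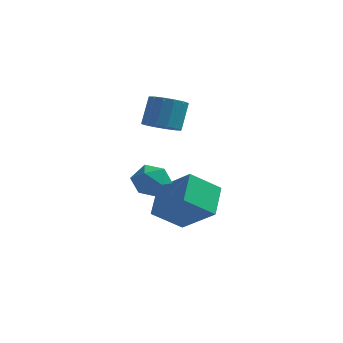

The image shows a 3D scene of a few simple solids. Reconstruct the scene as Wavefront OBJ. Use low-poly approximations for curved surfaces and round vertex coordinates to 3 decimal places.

v 0.439 0.005 -2.088
v -0.664 -0.67 -1.129
v 0.322 1.337 -1.285
v -0.781 0.662 -0.326
v 1.961 -0.642 -0.794
v 0.858 -1.317 0.165
v 1.844 0.69 0.009
v 0.741 0.015 0.968
v -0.899 -1.159 1.155
v -0.192 -1.209 0.645
v -0.428 -2.251 1.915
v 0.279 -2.301 1.405
v 0.177 -1.622 1.944
v -0.115 -0.947 1.473
v -0.505 -2.513 1.087
v -0.797 -1.838 0.616
v 0.051 -2.046 0.603
v 0.472 -1.495 1.132
v -1.092 -1.965 1.428
v -0.671 -1.414 1.957
v -1.219 2.69 2.164
v -0.772 2.045 2.516
v -0.673 2.785 3.747
v -1.121 3.43 3.396
v -0.466 2.311 2.332
v -0.367 3.051 3.563
v -0.362 2.678 2.102
v -0.263 3.418 3.334
v -0.488 3.049 1.89
v -0.389 3.789 3.121
v -0.809 3.323 1.751
v -0.71 4.063 2.982
v -1.241 3.428 1.723
v -1.142 4.168 2.954
v -1.667 3.335 1.813
v -1.568 4.075 3.044
v -1.973 3.069 1.997
v -1.874 3.809 3.228
v -2.077 2.702 2.226
v -1.978 3.442 3.458
v -1.951 2.331 2.439
v -1.852 3.071 3.67
v -1.63 2.057 2.578
v -1.531 2.797 3.809
v -1.198 1.952 2.606
v -1.099 2.692 3.837
f 2 4 1
f 5 2 1
f 1 4 3
f 3 5 1
f 2 8 4
f 6 2 5
f 6 8 2
f 4 8 3
f 7 5 3
f 3 8 7
f 7 6 5
f 8 6 7
f 9 20 14
f 9 14 10
f 9 10 16
f 9 16 19
f 9 19 20
f 10 14 18
f 14 20 13
f 20 19 11
f 19 16 15
f 16 10 17
f 12 18 13
f 12 13 11
f 12 11 15
f 12 15 17
f 12 17 18
f 13 18 14
f 11 13 20
f 15 11 19
f 17 15 16
f 18 17 10
f 22 21 25
f 22 25 23
f 23 25 26
f 23 26 24
f 25 21 27
f 25 27 26
f 26 27 28
f 26 28 24
f 27 21 29
f 27 29 28
f 28 29 30
f 28 30 24
f 29 21 31
f 29 31 30
f 30 31 32
f 30 32 24
f 31 21 33
f 31 33 32
f 32 33 34
f 32 34 24
f 33 21 35
f 33 35 34
f 34 35 36
f 34 36 24
f 35 21 37
f 35 37 36
f 36 37 38
f 36 38 24
f 37 21 39
f 37 39 38
f 38 39 40
f 38 40 24
f 39 21 41
f 39 41 40
f 40 41 42
f 40 42 24
f 41 21 43
f 41 43 42
f 42 43 44
f 42 44 24
f 43 21 45
f 43 45 44
f 44 45 46
f 44 46 24
f 45 21 22
f 45 22 46
f 46 22 23
f 46 23 24



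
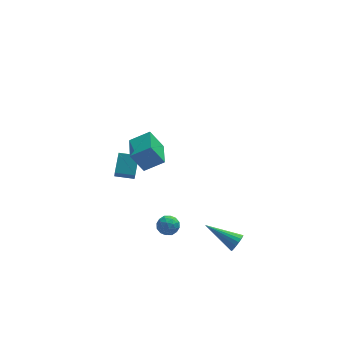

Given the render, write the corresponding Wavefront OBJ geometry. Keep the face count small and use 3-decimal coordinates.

v 1.942 -2.783 -3.73
v 2.239 -2.749 -3.233
v 0.418 -1.737 -2.89
v 2.315 -2.537 -3.359
v 2.317 -2.374 -3.559
v 2.244 -2.292 -3.792
v 2.112 -2.306 -4.014
v 1.947 -2.416 -4.179
v 1.78 -2.597 -4.255
v 1.645 -2.816 -4.227
v 1.57 -3.028 -4.101
v 1.568 -3.191 -3.901
v 1.64 -3.274 -3.667
v 1.772 -3.259 -3.446
v 1.938 -3.15 -3.281
v 2.104 -2.968 -3.205
v -3.716 2.379 -1.481
v -3.333 3.339 -0.693
v -3.585 3.449 -2.848
v -3.202 4.409 -2.059
v -2.658 2.071 -1.621
v -2.275 3.031 -0.832
v -2.527 3.141 -2.987
v -2.144 4.101 -2.199
v -3.571 -1.95 4.011
v -2.51 -2.062 4.644
v -3.346 -0.451 3.901
v -2.285 -0.563 4.534
v -2.895 -2.137 2.846
v -1.834 -2.249 3.479
v -2.67 -0.638 2.736
v -1.609 -0.75 3.369
v -1.555 -2.129 -1.281
v -1.097 -2.375 -1.676
v -2.303 -2.425 -1.964
v -1.845 -2.671 -2.359
v -1.97 -2.957 -1.786
v -1.508 -2.774 -1.365
v -1.892 -2.026 -2.275
v -1.43 -1.843 -1.854
v -1.306 -2.311 -2.29
v -1.354 -2.886 -1.988
v -2.046 -1.914 -1.652
v -2.094 -2.489 -1.35
v -1.26 -2.226 -1.419
v -2.14 -2.574 -2.221
v -2.213 -2.742 -1.885
v -1.944 -2.886 -2.117
v -1.502 -2.461 -1.236
v -1.233 -2.605 -1.468
v -1.746 -2.947 -1.532
v -2.167 -2.195 -2.172
v -1.898 -2.339 -2.404
v -1.456 -1.914 -1.523
v -1.187 -2.058 -1.755
v -1.654 -1.853 -2.108
v -1.114 -2.333 -2.012
v -1.554 -2.507 -2.413
v -1.581 -2.128 -2.364
v -1.31 -2.02 -2.116
v -1.143 -2.671 -1.834
v -1.582 -2.845 -2.235
v -1.656 -3.013 -1.899
v -1.384 -2.906 -1.651
v -1.265 -2.634 -2.195
v -1.818 -1.955 -1.405
v -2.257 -2.129 -1.806
v -2.016 -1.894 -1.989
v -1.744 -1.787 -1.741
v -1.846 -2.293 -1.227
v -2.286 -2.467 -1.628
v -2.09 -2.78 -1.524
v -1.819 -2.672 -1.276
v -2.135 -2.166 -1.445
f 2 1 4
f 2 4 3
f 4 1 5
f 4 5 3
f 5 1 6
f 5 6 3
f 6 1 7
f 6 7 3
f 7 1 8
f 7 8 3
f 8 1 9
f 8 9 3
f 9 1 10
f 9 10 3
f 10 1 11
f 10 11 3
f 11 1 12
f 11 12 3
f 12 1 13
f 12 13 3
f 13 1 14
f 13 14 3
f 14 1 15
f 14 15 3
f 15 1 16
f 15 16 3
f 16 1 2
f 16 2 3
f 18 20 17
f 21 18 17
f 17 20 19
f 19 21 17
f 18 24 20
f 22 18 21
f 22 24 18
f 20 24 19
f 23 21 19
f 19 24 23
f 23 22 21
f 24 22 23
f 26 28 25
f 29 26 25
f 25 28 27
f 27 29 25
f 26 32 28
f 30 26 29
f 30 32 26
f 28 32 27
f 31 29 27
f 27 32 31
f 31 30 29
f 32 30 31
f 33 70 49
f 70 44 73
f 49 73 38
f 70 73 49
f 33 49 45
f 49 38 50
f 45 50 34
f 49 50 45
f 33 45 54
f 45 34 55
f 54 55 40
f 45 55 54
f 33 54 66
f 54 40 69
f 66 69 43
f 54 69 66
f 33 66 70
f 66 43 74
f 70 74 44
f 66 74 70
f 34 50 61
f 50 38 64
f 61 64 42
f 50 64 61
f 38 73 51
f 73 44 72
f 51 72 37
f 73 72 51
f 44 74 71
f 74 43 67
f 71 67 35
f 74 67 71
f 43 69 68
f 69 40 56
f 68 56 39
f 69 56 68
f 40 55 60
f 55 34 57
f 60 57 41
f 55 57 60
f 36 62 48
f 62 42 63
f 48 63 37
f 62 63 48
f 36 48 46
f 48 37 47
f 46 47 35
f 48 47 46
f 36 46 53
f 46 35 52
f 53 52 39
f 46 52 53
f 36 53 58
f 53 39 59
f 58 59 41
f 53 59 58
f 36 58 62
f 58 41 65
f 62 65 42
f 58 65 62
f 37 63 51
f 63 42 64
f 51 64 38
f 63 64 51
f 35 47 71
f 47 37 72
f 71 72 44
f 47 72 71
f 39 52 68
f 52 35 67
f 68 67 43
f 52 67 68
f 41 59 60
f 59 39 56
f 60 56 40
f 59 56 60
f 42 65 61
f 65 41 57
f 61 57 34
f 65 57 61



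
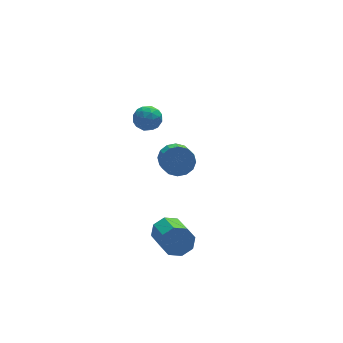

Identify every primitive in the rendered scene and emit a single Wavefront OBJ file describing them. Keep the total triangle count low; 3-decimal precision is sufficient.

v -0.545 -3.103 -3.443
v -0.071 -2.894 -2.901
v -0.16 -4.468 -2.215
v -0.635 -4.677 -2.757
v -0.619 -2.801 -2.76
v -0.709 -4.376 -2.074
v -1.125 -2.885 -3.019
v -1.214 -4.46 -2.333
v -1.291 -3.097 -3.526
v -1.38 -4.671 -2.84
v -1.02 -3.312 -3.985
v -1.109 -4.886 -3.299
v -0.471 -3.404 -4.126
v -0.561 -4.979 -3.44
v 0.034 -3.32 -3.867
v -0.055 -4.895 -3.181
v 0.2 -3.109 -3.36
v 0.111 -4.683 -2.674
v -0.68 -0.023 1.679
v -0.267 -0.099 2.205
v -0.993 -1.061 1.775
v -0.58 -1.137 2.301
v -1.127 -0.749 2.356
v -0.933 -0.107 2.297
v -0.327 -1.053 1.683
v -0.133 -0.411 1.624
v -0.049 -0.735 2.208
v -0.543 -0.548 2.623
v -0.717 -0.612 1.357
v -1.211 -0.425 1.772
v -0.446 0.03 1.933
v -0.814 -1.19 2.047
v -1.136 -0.962 2.079
v -0.893 -1.007 2.388
v -0.838 0.025 1.987
v -0.595 -0.019 2.296
v -1.101 -0.401 2.385
v -0.665 -1.141 1.684
v -0.422 -1.185 1.993
v -0.367 -0.153 1.592
v -0.124 -0.198 1.901
v -0.159 -0.759 1.595
v -0.075 -0.389 2.244
v -0.259 -0.999 2.301
v -0.11 -0.949 1.938
v 0.004 -0.572 1.903
v -0.366 -0.278 2.489
v -0.55 -0.888 2.545
v -0.871 -0.66 2.577
v -0.757 -0.283 2.542
v -0.237 -0.652 2.49
v -0.71 -0.272 1.435
v -0.894 -0.882 1.491
v -0.503 -0.877 1.438
v -0.389 -0.5 1.403
v -1.001 -0.161 1.679
v -1.185 -0.771 1.736
v -1.264 -0.588 2.077
v -1.15 -0.211 2.042
v -1.023 -0.508 1.49
v 1.296 1.651 -2.839
v 2.028 1.675 -2.57
v 1.816 0.573 -1.893
v 1.084 0.549 -2.161
v 1.811 1.882 -2.3
v 1.599 0.781 -1.623
v 1.456 2.028 -2.175
v 1.244 0.927 -1.498
v 1.058 2.072 -2.227
v 0.846 0.971 -1.55
v 0.724 2.004 -2.443
v 0.512 0.902 -1.766
v 0.543 1.841 -2.765
v 0.331 0.739 -2.088
v 0.564 1.627 -3.107
v 0.352 0.525 -2.43
v 0.781 1.419 -3.377
v 0.569 0.318 -2.7
v 1.136 1.273 -3.502
v 0.924 0.172 -2.825
v 1.534 1.229 -3.45
v 1.322 0.128 -2.773
v 1.868 1.298 -3.234
v 1.656 0.196 -2.557
v 2.049 1.461 -2.912
v 1.837 0.359 -2.235
f 2 1 5
f 2 5 3
f 3 5 6
f 3 6 4
f 5 1 7
f 5 7 6
f 6 7 8
f 6 8 4
f 7 1 9
f 7 9 8
f 8 9 10
f 8 10 4
f 9 1 11
f 9 11 10
f 10 11 12
f 10 12 4
f 11 1 13
f 11 13 12
f 12 13 14
f 12 14 4
f 13 1 15
f 13 15 14
f 14 15 16
f 14 16 4
f 15 1 17
f 15 17 16
f 16 17 18
f 16 18 4
f 17 1 2
f 17 2 18
f 18 2 3
f 18 3 4
f 19 56 35
f 56 30 59
f 35 59 24
f 56 59 35
f 19 35 31
f 35 24 36
f 31 36 20
f 35 36 31
f 19 31 40
f 31 20 41
f 40 41 26
f 31 41 40
f 19 40 52
f 40 26 55
f 52 55 29
f 40 55 52
f 19 52 56
f 52 29 60
f 56 60 30
f 52 60 56
f 20 36 47
f 36 24 50
f 47 50 28
f 36 50 47
f 24 59 37
f 59 30 58
f 37 58 23
f 59 58 37
f 30 60 57
f 60 29 53
f 57 53 21
f 60 53 57
f 29 55 54
f 55 26 42
f 54 42 25
f 55 42 54
f 26 41 46
f 41 20 43
f 46 43 27
f 41 43 46
f 22 48 34
f 48 28 49
f 34 49 23
f 48 49 34
f 22 34 32
f 34 23 33
f 32 33 21
f 34 33 32
f 22 32 39
f 32 21 38
f 39 38 25
f 32 38 39
f 22 39 44
f 39 25 45
f 44 45 27
f 39 45 44
f 22 44 48
f 44 27 51
f 48 51 28
f 44 51 48
f 23 49 37
f 49 28 50
f 37 50 24
f 49 50 37
f 21 33 57
f 33 23 58
f 57 58 30
f 33 58 57
f 25 38 54
f 38 21 53
f 54 53 29
f 38 53 54
f 27 45 46
f 45 25 42
f 46 42 26
f 45 42 46
f 28 51 47
f 51 27 43
f 47 43 20
f 51 43 47
f 62 61 65
f 62 65 63
f 63 65 66
f 63 66 64
f 65 61 67
f 65 67 66
f 66 67 68
f 66 68 64
f 67 61 69
f 67 69 68
f 68 69 70
f 68 70 64
f 69 61 71
f 69 71 70
f 70 71 72
f 70 72 64
f 71 61 73
f 71 73 72
f 72 73 74
f 72 74 64
f 73 61 75
f 73 75 74
f 74 75 76
f 74 76 64
f 75 61 77
f 75 77 76
f 76 77 78
f 76 78 64
f 77 61 79
f 77 79 78
f 78 79 80
f 78 80 64
f 79 61 81
f 79 81 80
f 80 81 82
f 80 82 64
f 81 61 83
f 81 83 82
f 82 83 84
f 82 84 64
f 83 61 85
f 83 85 84
f 84 85 86
f 84 86 64
f 85 61 62
f 85 62 86
f 86 62 63
f 86 63 64



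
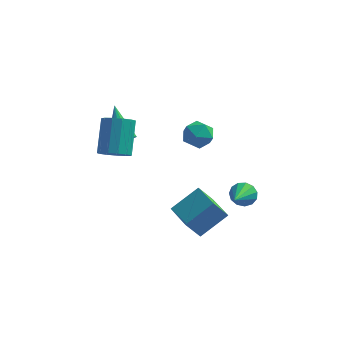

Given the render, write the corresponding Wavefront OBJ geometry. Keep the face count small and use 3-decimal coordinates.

v -2.378 0.139 1.661
v -1.6 0.148 1.71
v -1.703 1.431 3.108
v -2.482 1.421 3.059
v -1.709 0.457 1.418
v -1.813 1.74 2.816
v -2.031 0.666 1.203
v -2.135 1.949 2.601
v -2.463 0.707 1.133
v -2.567 1.99 2.531
v -2.868 0.567 1.231
v -2.972 1.85 2.629
v -3.118 0.292 1.466
v -3.221 1.575 2.864
v -3.132 -0.032 1.762
v -3.236 1.25 3.16
v -2.908 -0.302 2.027
v -3.011 0.98 3.424
v -2.515 -0.432 2.175
v -2.619 0.851 3.573
v -2.079 -0.381 2.16
v -2.182 0.902 3.558
v -1.738 -0.165 1.987
v -1.841 1.118 3.385
v 0.798 0.347 -2.896
v 1.905 1.234 -1.923
v -0.161 1.65 -2.992
v 0.946 2.537 -2.02
v 1.414 0.723 -3.94
v 2.521 1.61 -2.968
v 0.455 2.026 -4.037
v 1.562 2.913 -3.064
v 0.637 4.357 0.498
v 1.219 3.781 0.264
v 0.181 3.499 1.476
v 0.763 2.923 1.242
v 1.008 3.647 1.619
v 1.289 4.177 1.015
v 0.111 3.103 0.725
v 0.392 3.633 0.121
v 0.894 3.006 0.405
v 1.448 3.342 0.957
v -0.048 3.938 0.783
v 0.506 4.274 1.335
v -2.772 3.134 0.382
v -2.138 3.399 0.442
v -3.408 4.346 1.758
v -2.32 3.611 0.171
v -2.646 3.671 -0.032
v -3.012 3.561 -0.104
v -3.302 3.315 -0.022
v -3.424 3.012 0.189
v -3.338 2.748 0.461
v -3.074 2.606 0.708
v -2.713 2.632 0.852
v -2.372 2.818 0.846
v -2.157 3.104 0.693
v 2.796 4.031 -3.386
v 3.219 4.246 -2.885
v 2.644 2.489 -2.594
v 2.859 4.34 -2.772
v 2.479 4.335 -2.853
v 2.2 4.234 -3.104
v 2.11 4.069 -3.444
v 2.237 3.891 -3.766
v 2.543 3.758 -3.966
v 2.928 3.712 -3.983
v 3.272 3.767 -3.81
v 3.465 3.906 -3.502
v 3.445 4.084 -3.157
f 2 1 5
f 2 5 3
f 3 5 6
f 3 6 4
f 5 1 7
f 5 7 6
f 6 7 8
f 6 8 4
f 7 1 9
f 7 9 8
f 8 9 10
f 8 10 4
f 9 1 11
f 9 11 10
f 10 11 12
f 10 12 4
f 11 1 13
f 11 13 12
f 12 13 14
f 12 14 4
f 13 1 15
f 13 15 14
f 14 15 16
f 14 16 4
f 15 1 17
f 15 17 16
f 16 17 18
f 16 18 4
f 17 1 19
f 17 19 18
f 18 19 20
f 18 20 4
f 19 1 21
f 19 21 20
f 20 21 22
f 20 22 4
f 21 1 23
f 21 23 22
f 22 23 24
f 22 24 4
f 23 1 2
f 23 2 24
f 24 2 3
f 24 3 4
f 26 28 25
f 29 26 25
f 25 28 27
f 27 29 25
f 26 32 28
f 30 26 29
f 30 32 26
f 28 32 27
f 31 29 27
f 27 32 31
f 31 30 29
f 32 30 31
f 33 44 38
f 33 38 34
f 33 34 40
f 33 40 43
f 33 43 44
f 34 38 42
f 38 44 37
f 44 43 35
f 43 40 39
f 40 34 41
f 36 42 37
f 36 37 35
f 36 35 39
f 36 39 41
f 36 41 42
f 37 42 38
f 35 37 44
f 39 35 43
f 41 39 40
f 42 41 34
f 46 45 48
f 46 48 47
f 48 45 49
f 48 49 47
f 49 45 50
f 49 50 47
f 50 45 51
f 50 51 47
f 51 45 52
f 51 52 47
f 52 45 53
f 52 53 47
f 53 45 54
f 53 54 47
f 54 45 55
f 54 55 47
f 55 45 56
f 55 56 47
f 56 45 57
f 56 57 47
f 57 45 46
f 57 46 47
f 59 58 61
f 59 61 60
f 61 58 62
f 61 62 60
f 62 58 63
f 62 63 60
f 63 58 64
f 63 64 60
f 64 58 65
f 64 65 60
f 65 58 66
f 65 66 60
f 66 58 67
f 66 67 60
f 67 58 68
f 67 68 60
f 68 58 69
f 68 69 60
f 69 58 70
f 69 70 60
f 70 58 59
f 70 59 60



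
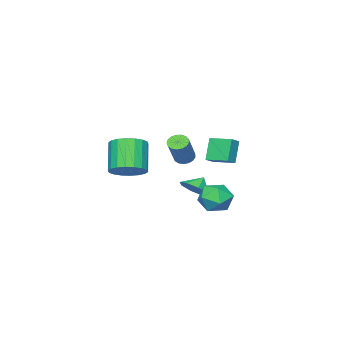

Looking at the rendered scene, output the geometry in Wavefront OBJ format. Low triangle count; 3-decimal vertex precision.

v -0.575 3.08 -3.736
v 0.214 3.249 -2.998
v -1.014 1.571 -2.922
v -0.225 1.74 -2.184
v -1.108 2.385 -2.198
v -0.837 3.318 -2.701
v 0.037 1.502 -3.219
v 0.308 2.435 -3.722
v 0.592 2.274 -2.678
v -0.115 2.82 -2.047
v -0.685 2 -3.873
v -1.392 2.546 -3.242
v 3.477 -0.372 -0.601
v 4.388 -0.308 -0.062
v 3.474 -1.103 1.579
v 2.563 -1.168 1.041
v 4.184 0.108 0.026
v 3.27 -0.687 1.667
v 3.84 0.429 -0.01
v 2.926 -0.366 1.631
v 3.424 0.592 -0.163
v 2.51 -0.203 1.478
v 3.019 0.563 -0.403
v 2.105 -0.232 1.238
v 2.704 0.349 -0.682
v 1.79 -0.446 0.96
v 2.543 -0.008 -0.945
v 1.629 -0.803 0.697
v 2.566 -0.437 -1.139
v 1.652 -1.232 0.502
v 2.77 -0.853 -1.227
v 1.856 -1.648 0.414
v 3.114 -1.174 -1.191
v 2.2 -1.969 0.45
v 3.53 -1.337 -1.038
v 2.616 -2.132 0.603
v 3.935 -1.308 -0.798
v 3.021 -2.103 0.843
v 4.25 -1.094 -0.52
v 3.336 -1.889 1.122
v 4.411 -0.737 -0.257
v 3.497 -1.532 1.385
v -4.154 -3.017 -2.147
v -3.743 -2.736 -2.549
v -2.575 -2.222 -0.995
v -2.986 -2.503 -0.593
v -3.938 -2.512 -2.476
v -2.771 -1.998 -0.922
v -4.184 -2.404 -2.327
v -3.016 -1.89 -0.774
v -4.422 -2.436 -2.137
v -3.255 -1.922 -0.584
v -4.599 -2.602 -1.95
v -3.432 -2.087 -0.396
v -4.674 -2.862 -1.807
v -3.506 -2.348 -0.254
v -4.629 -3.158 -1.743
v -3.462 -2.644 -0.189
v -4.476 -3.422 -1.77
v -3.309 -2.908 -0.217
v -4.249 -3.593 -1.884
v -3.082 -3.079 -0.331
v -4 -3.632 -2.059
v -2.833 -3.118 -0.505
v -3.786 -3.53 -2.253
v -2.619 -3.016 -0.699
v -3.657 -3.311 -2.423
v -2.489 -2.797 -0.869
v -3.641 -3.024 -2.53
v -2.474 -2.51 -0.976
v -2.064 0.828 -1.099
v -2.721 0.555 0.278
v -2.292 2.21 -0.934
v -2.949 1.937 0.443
v -1.351 0.903 -0.743
v -2.008 0.63 0.634
v -1.579 2.285 -0.578
v -2.236 2.012 0.799
v -1.827 -0.273 -3.396
v -1.341 -0.94 -2.868
v -2.533 -0.207 -2.664
v -1.12 -0.239 -2.719
v -1.313 0.442 -2.967
v -1.807 0.704 -3.466
v -2.313 0.393 -3.925
v -2.534 -0.308 -4.074
v -2.341 -0.989 -3.826
v -1.847 -1.251 -3.326
f 1 12 6
f 1 6 2
f 1 2 8
f 1 8 11
f 1 11 12
f 2 6 10
f 6 12 5
f 12 11 3
f 11 8 7
f 8 2 9
f 4 10 5
f 4 5 3
f 4 3 7
f 4 7 9
f 4 9 10
f 5 10 6
f 3 5 12
f 7 3 11
f 9 7 8
f 10 9 2
f 14 13 17
f 14 17 15
f 15 17 18
f 15 18 16
f 17 13 19
f 17 19 18
f 18 19 20
f 18 20 16
f 19 13 21
f 19 21 20
f 20 21 22
f 20 22 16
f 21 13 23
f 21 23 22
f 22 23 24
f 22 24 16
f 23 13 25
f 23 25 24
f 24 25 26
f 24 26 16
f 25 13 27
f 25 27 26
f 26 27 28
f 26 28 16
f 27 13 29
f 27 29 28
f 28 29 30
f 28 30 16
f 29 13 31
f 29 31 30
f 30 31 32
f 30 32 16
f 31 13 33
f 31 33 32
f 32 33 34
f 32 34 16
f 33 13 35
f 33 35 34
f 34 35 36
f 34 36 16
f 35 13 37
f 35 37 36
f 36 37 38
f 36 38 16
f 37 13 39
f 37 39 38
f 38 39 40
f 38 40 16
f 39 13 41
f 39 41 40
f 40 41 42
f 40 42 16
f 41 13 14
f 41 14 42
f 42 14 15
f 42 15 16
f 44 43 47
f 44 47 45
f 45 47 48
f 45 48 46
f 47 43 49
f 47 49 48
f 48 49 50
f 48 50 46
f 49 43 51
f 49 51 50
f 50 51 52
f 50 52 46
f 51 43 53
f 51 53 52
f 52 53 54
f 52 54 46
f 53 43 55
f 53 55 54
f 54 55 56
f 54 56 46
f 55 43 57
f 55 57 56
f 56 57 58
f 56 58 46
f 57 43 59
f 57 59 58
f 58 59 60
f 58 60 46
f 59 43 61
f 59 61 60
f 60 61 62
f 60 62 46
f 61 43 63
f 61 63 62
f 62 63 64
f 62 64 46
f 63 43 65
f 63 65 64
f 64 65 66
f 64 66 46
f 65 43 67
f 65 67 66
f 66 67 68
f 66 68 46
f 67 43 69
f 67 69 68
f 68 69 70
f 68 70 46
f 69 43 44
f 69 44 70
f 70 44 45
f 70 45 46
f 72 74 71
f 75 72 71
f 71 74 73
f 73 75 71
f 72 78 74
f 76 72 75
f 76 78 72
f 74 78 73
f 77 75 73
f 73 78 77
f 77 76 75
f 78 76 77
f 80 79 82
f 80 82 81
f 82 79 83
f 82 83 81
f 83 79 84
f 83 84 81
f 84 79 85
f 84 85 81
f 85 79 86
f 85 86 81
f 86 79 87
f 86 87 81
f 87 79 88
f 87 88 81
f 88 79 80
f 88 80 81



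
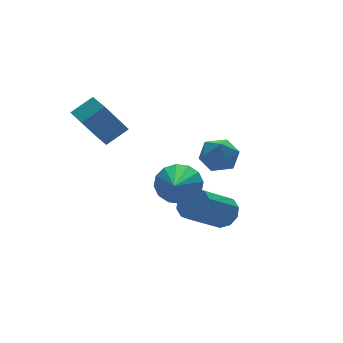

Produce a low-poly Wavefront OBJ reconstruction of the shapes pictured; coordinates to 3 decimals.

v 0.874 -1.036 -1.665
v 1.128 -0.729 -1.204
v -0.12 -1.097 -0.273
v -0.374 -1.404 -0.735
v 0.912 -0.489 -1.398
v -0.336 -0.857 -0.467
v 0.682 -0.458 -1.695
v -0.567 -0.826 -0.764
v 0.525 -0.648 -1.98
v -0.724 -1.016 -1.05
v 0.501 -0.986 -2.146
v -0.747 -1.354 -1.215
v 0.62 -1.343 -2.127
v -0.628 -1.711 -1.196
v 0.836 -1.583 -1.933
v -0.412 -1.951 -1.002
v 1.067 -1.614 -1.636
v -0.182 -1.982 -0.705
v 1.224 -1.424 -1.35
v -0.025 -1.792 -0.42
v 1.247 -1.086 -1.185
v -0.001 -1.454 -0.254
v -2.166 0.753 1.258
v -2.945 0.782 2.409
v -2.119 1.642 1.267
v -2.898 1.671 2.418
v -1.422 0.709 1.762
v -2.201 0.738 2.913
v -1.375 1.598 1.771
v -2.154 1.627 2.922
v -0.655 -1.027 0.019
v -0.242 -0.907 0.633
v -1.625 -2.513 0.961
v -0.553 -0.678 0.674
v -0.891 -0.542 0.54
v -1.166 -0.536 0.266
v -1.304 -0.662 -0.074
v -1.268 -0.886 -0.39
v -1.068 -1.147 -0.596
v -0.757 -1.376 -0.637
v -0.419 -1.511 -0.503
v -0.144 -1.517 -0.229
v -0.006 -1.391 0.111
v -0.042 -1.168 0.427
v 0.868 0.124 0.27
v 1.233 0.686 0.518
v 1.767 -0.166 -0.398
v 2.132 0.396 -0.15
v 1.99 -0.157 0.281
v 1.434 0.023 0.694
v 1.566 0.497 -0.574
v 1.01 0.677 -0.161
v 1.665 0.917 -0.003
v 1.927 0.513 0.525
v 1.073 0.007 -0.405
v 1.335 -0.397 0.123
f 2 1 5
f 2 5 3
f 3 5 6
f 3 6 4
f 5 1 7
f 5 7 6
f 6 7 8
f 6 8 4
f 7 1 9
f 7 9 8
f 8 9 10
f 8 10 4
f 9 1 11
f 9 11 10
f 10 11 12
f 10 12 4
f 11 1 13
f 11 13 12
f 12 13 14
f 12 14 4
f 13 1 15
f 13 15 14
f 14 15 16
f 14 16 4
f 15 1 17
f 15 17 16
f 16 17 18
f 16 18 4
f 17 1 19
f 17 19 18
f 18 19 20
f 18 20 4
f 19 1 21
f 19 21 20
f 20 21 22
f 20 22 4
f 21 1 2
f 21 2 22
f 22 2 3
f 22 3 4
f 24 26 23
f 27 24 23
f 23 26 25
f 25 27 23
f 24 30 26
f 28 24 27
f 28 30 24
f 26 30 25
f 29 27 25
f 25 30 29
f 29 28 27
f 30 28 29
f 32 31 34
f 32 34 33
f 34 31 35
f 34 35 33
f 35 31 36
f 35 36 33
f 36 31 37
f 36 37 33
f 37 31 38
f 37 38 33
f 38 31 39
f 38 39 33
f 39 31 40
f 39 40 33
f 40 31 41
f 40 41 33
f 41 31 42
f 41 42 33
f 42 31 43
f 42 43 33
f 43 31 44
f 43 44 33
f 44 31 32
f 44 32 33
f 45 56 50
f 45 50 46
f 45 46 52
f 45 52 55
f 45 55 56
f 46 50 54
f 50 56 49
f 56 55 47
f 55 52 51
f 52 46 53
f 48 54 49
f 48 49 47
f 48 47 51
f 48 51 53
f 48 53 54
f 49 54 50
f 47 49 56
f 51 47 55
f 53 51 52
f 54 53 46



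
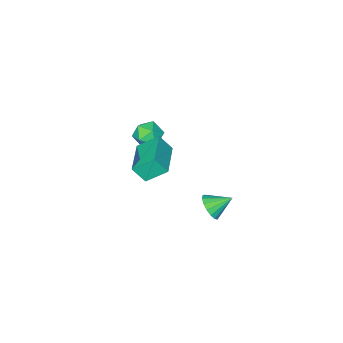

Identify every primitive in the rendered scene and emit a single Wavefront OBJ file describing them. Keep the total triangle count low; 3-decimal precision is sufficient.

v -3.313 -2.445 0.153
v -2.712 -3.027 0.465
v -4.308 -3.493 0.115
v -3.707 -4.075 0.427
v -4.013 -3.423 0.955
v -3.398 -2.775 0.979
v -3.622 -3.745 -0.399
v -3.007 -3.097 -0.375
v -2.902 -3.831 0.124
v -3.144 -3.632 0.961
v -3.876 -2.888 -0.381
v -4.118 -2.689 0.456
v -2.511 -1.959 -0.135
v -3.301 -1.146 0.737
v -0.95 -0.542 -0.043
v -1.74 0.271 0.829
v -2.08 -2.491 0.751
v -2.87 -1.678 1.623
v -0.519 -1.074 0.843
v -1.309 -0.261 1.715
v -1.486 3.622 0.588
v -1.003 3.648 1.2
v -2.334 4.258 1.232
v -0.918 3.956 1.007
v -0.964 4.188 0.718
v -1.129 4.29 0.399
v -1.376 4.239 0.124
v -1.648 4.047 -0.045
v -1.883 3.758 -0.069
v -2.026 3.437 0.058
v -2.046 3.159 0.306
v -1.938 2.987 0.619
v -1.726 2.961 0.925
v -1.459 3.086 1.154
v -1.198 3.334 1.253
f 1 12 6
f 1 6 2
f 1 2 8
f 1 8 11
f 1 11 12
f 2 6 10
f 6 12 5
f 12 11 3
f 11 8 7
f 8 2 9
f 4 10 5
f 4 5 3
f 4 3 7
f 4 7 9
f 4 9 10
f 5 10 6
f 3 5 12
f 7 3 11
f 9 7 8
f 10 9 2
f 14 16 13
f 17 14 13
f 13 16 15
f 15 17 13
f 14 20 16
f 18 14 17
f 18 20 14
f 16 20 15
f 19 17 15
f 15 20 19
f 19 18 17
f 20 18 19
f 22 21 24
f 22 24 23
f 24 21 25
f 24 25 23
f 25 21 26
f 25 26 23
f 26 21 27
f 26 27 23
f 27 21 28
f 27 28 23
f 28 21 29
f 28 29 23
f 29 21 30
f 29 30 23
f 30 21 31
f 30 31 23
f 31 21 32
f 31 32 23
f 32 21 33
f 32 33 23
f 33 21 34
f 33 34 23
f 34 21 35
f 34 35 23
f 35 21 22
f 35 22 23



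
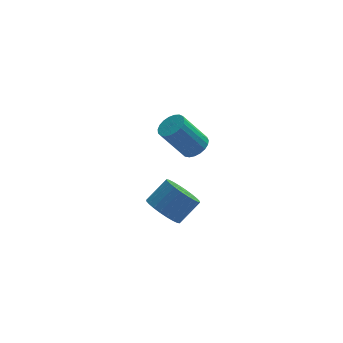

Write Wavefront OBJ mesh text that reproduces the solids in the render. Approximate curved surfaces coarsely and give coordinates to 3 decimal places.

v -3.286 -2.729 -2.558
v -2.566 -2.635 -3.371
v -1.435 -2.157 -2.315
v -2.154 -2.251 -1.502
v -2.736 -2.245 -3.366
v -1.605 -1.767 -2.309
v -2.99 -1.929 -3.237
v -1.858 -1.451 -2.18
v -3.288 -1.734 -3.005
v -2.157 -1.257 -1.948
v -3.587 -1.691 -2.705
v -2.455 -1.214 -1.648
v -3.839 -1.806 -2.382
v -2.708 -1.329 -1.326
v -4.007 -2.062 -2.087
v -2.876 -1.584 -1.03
v -4.066 -2.419 -1.863
v -2.934 -1.941 -0.806
v -4.005 -2.823 -1.745
v -2.874 -2.345 -0.689
v -3.835 -3.213 -1.751
v -2.704 -2.735 -0.694
v -3.582 -3.529 -1.88
v -2.45 -3.051 -0.823
v -3.283 -3.723 -2.112
v -2.152 -3.246 -1.055
v -2.985 -3.766 -2.412
v -1.853 -3.289 -1.355
v -2.732 -3.651 -2.734
v -1.601 -3.174 -1.678
v -2.564 -3.396 -3.03
v -1.433 -2.918 -1.973
v -2.506 -3.039 -3.254
v -1.374 -2.561 -2.197
v -1.757 -3.221 2.761
v -1.216 -3.642 3.154
v -2.402 -3.56 4.873
v -2.943 -3.139 4.479
v -1.116 -3.334 3.208
v -2.302 -3.252 4.927
v -1.127 -3.006 3.185
v -2.313 -2.924 4.904
v -1.246 -2.716 3.089
v -2.432 -2.634 4.808
v -1.454 -2.513 2.936
v -2.64 -2.431 4.655
v -1.714 -2.432 2.752
v -2.9 -2.35 4.471
v -1.982 -2.488 2.57
v -3.168 -2.406 4.289
v -2.211 -2.671 2.421
v -3.397 -2.589 4.14
v -2.361 -2.948 2.331
v -3.547 -2.866 4.05
v -2.407 -3.273 2.315
v -3.593 -3.191 4.034
v -2.34 -3.589 2.376
v -3.526 -3.507 4.095
v -2.173 -3.841 2.503
v -3.359 -3.759 4.222
v -1.934 -3.986 2.675
v -3.12 -3.904 4.394
v -1.664 -3.999 2.862
v -2.85 -3.917 4.581
v -1.41 -3.877 3.031
v -2.596 -3.795 4.75
f 2 1 5
f 2 5 3
f 3 5 6
f 3 6 4
f 5 1 7
f 5 7 6
f 6 7 8
f 6 8 4
f 7 1 9
f 7 9 8
f 8 9 10
f 8 10 4
f 9 1 11
f 9 11 10
f 10 11 12
f 10 12 4
f 11 1 13
f 11 13 12
f 12 13 14
f 12 14 4
f 13 1 15
f 13 15 14
f 14 15 16
f 14 16 4
f 15 1 17
f 15 17 16
f 16 17 18
f 16 18 4
f 17 1 19
f 17 19 18
f 18 19 20
f 18 20 4
f 19 1 21
f 19 21 20
f 20 21 22
f 20 22 4
f 21 1 23
f 21 23 22
f 22 23 24
f 22 24 4
f 23 1 25
f 23 25 24
f 24 25 26
f 24 26 4
f 25 1 27
f 25 27 26
f 26 27 28
f 26 28 4
f 27 1 29
f 27 29 28
f 28 29 30
f 28 30 4
f 29 1 31
f 29 31 30
f 30 31 32
f 30 32 4
f 31 1 33
f 31 33 32
f 32 33 34
f 32 34 4
f 33 1 2
f 33 2 34
f 34 2 3
f 34 3 4
f 36 35 39
f 36 39 37
f 37 39 40
f 37 40 38
f 39 35 41
f 39 41 40
f 40 41 42
f 40 42 38
f 41 35 43
f 41 43 42
f 42 43 44
f 42 44 38
f 43 35 45
f 43 45 44
f 44 45 46
f 44 46 38
f 45 35 47
f 45 47 46
f 46 47 48
f 46 48 38
f 47 35 49
f 47 49 48
f 48 49 50
f 48 50 38
f 49 35 51
f 49 51 50
f 50 51 52
f 50 52 38
f 51 35 53
f 51 53 52
f 52 53 54
f 52 54 38
f 53 35 55
f 53 55 54
f 54 55 56
f 54 56 38
f 55 35 57
f 55 57 56
f 56 57 58
f 56 58 38
f 57 35 59
f 57 59 58
f 58 59 60
f 58 60 38
f 59 35 61
f 59 61 60
f 60 61 62
f 60 62 38
f 61 35 63
f 61 63 62
f 62 63 64
f 62 64 38
f 63 35 65
f 63 65 64
f 64 65 66
f 64 66 38
f 65 35 36
f 65 36 66
f 66 36 37
f 66 37 38



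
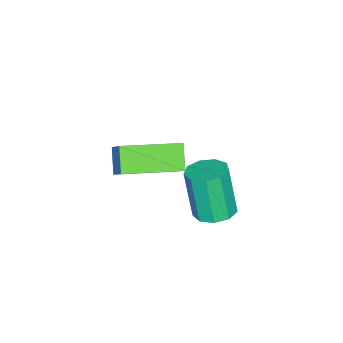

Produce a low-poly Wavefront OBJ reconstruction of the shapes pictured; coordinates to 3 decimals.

v 3.187 -0.249 -4.643
v 2.53 -0.704 -3.887
v 1.797 1.432 -4.839
v 1.14 0.977 -4.084
v 4.02 0.583 -3.416
v 3.363 0.128 -2.661
v 2.63 2.264 -3.613
v 1.973 1.809 -2.857
v 4.066 4.207 -3.543
v 4.795 4.039 -3.494
v 4.563 3.564 -1.669
v 3.834 3.733 -1.717
v 4.721 4.532 -3.375
v 4.489 4.058 -1.55
v 4.34 4.874 -3.335
v 4.108 4.399 -1.509
v 3.831 4.903 -3.392
v 3.599 4.429 -1.566
v 3.432 4.607 -3.519
v 3.2 4.133 -1.694
v 3.329 4.124 -3.658
v 3.098 3.65 -1.832
v 3.572 3.679 -3.742
v 3.34 3.205 -1.917
v 4.045 3.482 -3.734
v 3.814 3.008 -1.908
v 4.528 3.624 -3.635
v 4.297 3.15 -1.81
f 2 4 1
f 5 2 1
f 1 4 3
f 3 5 1
f 2 8 4
f 6 2 5
f 6 8 2
f 4 8 3
f 7 5 3
f 3 8 7
f 7 6 5
f 8 6 7
f 10 9 13
f 10 13 11
f 11 13 14
f 11 14 12
f 13 9 15
f 13 15 14
f 14 15 16
f 14 16 12
f 15 9 17
f 15 17 16
f 16 17 18
f 16 18 12
f 17 9 19
f 17 19 18
f 18 19 20
f 18 20 12
f 19 9 21
f 19 21 20
f 20 21 22
f 20 22 12
f 21 9 23
f 21 23 22
f 22 23 24
f 22 24 12
f 23 9 25
f 23 25 24
f 24 25 26
f 24 26 12
f 25 9 27
f 25 27 26
f 26 27 28
f 26 28 12
f 27 9 10
f 27 10 28
f 28 10 11
f 28 11 12



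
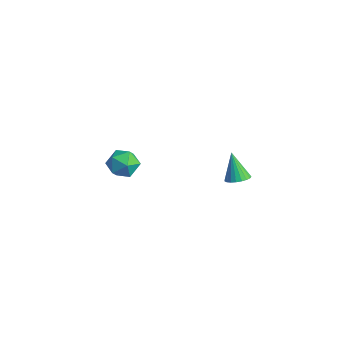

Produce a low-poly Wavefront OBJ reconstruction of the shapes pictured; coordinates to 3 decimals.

v -4.542 -1.06 -3.314
v -4.201 -0.573 -2.862
v -3.699 -1.887 -3.058
v -3.358 -1.4 -2.606
v -4.023 -1.682 -2.417
v -4.544 -1.171 -2.576
v -3.356 -1.289 -3.344
v -3.877 -0.778 -3.503
v -3.468 -0.714 -2.881
v -3.881 -0.957 -2.308
v -4.019 -1.503 -3.612
v -4.432 -1.746 -3.039
v 1.406 0.438 -0.828
v 1.841 0.303 -0.599
v 0.854 0.522 0.268
v 1.859 0.514 -0.606
v 1.798 0.712 -0.652
v 1.669 0.863 -0.728
v 1.495 0.94 -0.821
v 1.306 0.931 -0.916
v 1.134 0.836 -0.995
v 1.008 0.672 -1.046
v 0.952 0.468 -1.059
v 0.974 0.259 -1.032
v 1.07 0.081 -0.97
v 1.225 -0.036 -0.883
v 1.411 -0.07 -0.787
v 1.596 -0.017 -0.698
v 1.748 0.115 -0.631
f 1 12 6
f 1 6 2
f 1 2 8
f 1 8 11
f 1 11 12
f 2 6 10
f 6 12 5
f 12 11 3
f 11 8 7
f 8 2 9
f 4 10 5
f 4 5 3
f 4 3 7
f 4 7 9
f 4 9 10
f 5 10 6
f 3 5 12
f 7 3 11
f 9 7 8
f 10 9 2
f 14 13 16
f 14 16 15
f 16 13 17
f 16 17 15
f 17 13 18
f 17 18 15
f 18 13 19
f 18 19 15
f 19 13 20
f 19 20 15
f 20 13 21
f 20 21 15
f 21 13 22
f 21 22 15
f 22 13 23
f 22 23 15
f 23 13 24
f 23 24 15
f 24 13 25
f 24 25 15
f 25 13 26
f 25 26 15
f 26 13 27
f 26 27 15
f 27 13 28
f 27 28 15
f 28 13 29
f 28 29 15
f 29 13 14
f 29 14 15

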